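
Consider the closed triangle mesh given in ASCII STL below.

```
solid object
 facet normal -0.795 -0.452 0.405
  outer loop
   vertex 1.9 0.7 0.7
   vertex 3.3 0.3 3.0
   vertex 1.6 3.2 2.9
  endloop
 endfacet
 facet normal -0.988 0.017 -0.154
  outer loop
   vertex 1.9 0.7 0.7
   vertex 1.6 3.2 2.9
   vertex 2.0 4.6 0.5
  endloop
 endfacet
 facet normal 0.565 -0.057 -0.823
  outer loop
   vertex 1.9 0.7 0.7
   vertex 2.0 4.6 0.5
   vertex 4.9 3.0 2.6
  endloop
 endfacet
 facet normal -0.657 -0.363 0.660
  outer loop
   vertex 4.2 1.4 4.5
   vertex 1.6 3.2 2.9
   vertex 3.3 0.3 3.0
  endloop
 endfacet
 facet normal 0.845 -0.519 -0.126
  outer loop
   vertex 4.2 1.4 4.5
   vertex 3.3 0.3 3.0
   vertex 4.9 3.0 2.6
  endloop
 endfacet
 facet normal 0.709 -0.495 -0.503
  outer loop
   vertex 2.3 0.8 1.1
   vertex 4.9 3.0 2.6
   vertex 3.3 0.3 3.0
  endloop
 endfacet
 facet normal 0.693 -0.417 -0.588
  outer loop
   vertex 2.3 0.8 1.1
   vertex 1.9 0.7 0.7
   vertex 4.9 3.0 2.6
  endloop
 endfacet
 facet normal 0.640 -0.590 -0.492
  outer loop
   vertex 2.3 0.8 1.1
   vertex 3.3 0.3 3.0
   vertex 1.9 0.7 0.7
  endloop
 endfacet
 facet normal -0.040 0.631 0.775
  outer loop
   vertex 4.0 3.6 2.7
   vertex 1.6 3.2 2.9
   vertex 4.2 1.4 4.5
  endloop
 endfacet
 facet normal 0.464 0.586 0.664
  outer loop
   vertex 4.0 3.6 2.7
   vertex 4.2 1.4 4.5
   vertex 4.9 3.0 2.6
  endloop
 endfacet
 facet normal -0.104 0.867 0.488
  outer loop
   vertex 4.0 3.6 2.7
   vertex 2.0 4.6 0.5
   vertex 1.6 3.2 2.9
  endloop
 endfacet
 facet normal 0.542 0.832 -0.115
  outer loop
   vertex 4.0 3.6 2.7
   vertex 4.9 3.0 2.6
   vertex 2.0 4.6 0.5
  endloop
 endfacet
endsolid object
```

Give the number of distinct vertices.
8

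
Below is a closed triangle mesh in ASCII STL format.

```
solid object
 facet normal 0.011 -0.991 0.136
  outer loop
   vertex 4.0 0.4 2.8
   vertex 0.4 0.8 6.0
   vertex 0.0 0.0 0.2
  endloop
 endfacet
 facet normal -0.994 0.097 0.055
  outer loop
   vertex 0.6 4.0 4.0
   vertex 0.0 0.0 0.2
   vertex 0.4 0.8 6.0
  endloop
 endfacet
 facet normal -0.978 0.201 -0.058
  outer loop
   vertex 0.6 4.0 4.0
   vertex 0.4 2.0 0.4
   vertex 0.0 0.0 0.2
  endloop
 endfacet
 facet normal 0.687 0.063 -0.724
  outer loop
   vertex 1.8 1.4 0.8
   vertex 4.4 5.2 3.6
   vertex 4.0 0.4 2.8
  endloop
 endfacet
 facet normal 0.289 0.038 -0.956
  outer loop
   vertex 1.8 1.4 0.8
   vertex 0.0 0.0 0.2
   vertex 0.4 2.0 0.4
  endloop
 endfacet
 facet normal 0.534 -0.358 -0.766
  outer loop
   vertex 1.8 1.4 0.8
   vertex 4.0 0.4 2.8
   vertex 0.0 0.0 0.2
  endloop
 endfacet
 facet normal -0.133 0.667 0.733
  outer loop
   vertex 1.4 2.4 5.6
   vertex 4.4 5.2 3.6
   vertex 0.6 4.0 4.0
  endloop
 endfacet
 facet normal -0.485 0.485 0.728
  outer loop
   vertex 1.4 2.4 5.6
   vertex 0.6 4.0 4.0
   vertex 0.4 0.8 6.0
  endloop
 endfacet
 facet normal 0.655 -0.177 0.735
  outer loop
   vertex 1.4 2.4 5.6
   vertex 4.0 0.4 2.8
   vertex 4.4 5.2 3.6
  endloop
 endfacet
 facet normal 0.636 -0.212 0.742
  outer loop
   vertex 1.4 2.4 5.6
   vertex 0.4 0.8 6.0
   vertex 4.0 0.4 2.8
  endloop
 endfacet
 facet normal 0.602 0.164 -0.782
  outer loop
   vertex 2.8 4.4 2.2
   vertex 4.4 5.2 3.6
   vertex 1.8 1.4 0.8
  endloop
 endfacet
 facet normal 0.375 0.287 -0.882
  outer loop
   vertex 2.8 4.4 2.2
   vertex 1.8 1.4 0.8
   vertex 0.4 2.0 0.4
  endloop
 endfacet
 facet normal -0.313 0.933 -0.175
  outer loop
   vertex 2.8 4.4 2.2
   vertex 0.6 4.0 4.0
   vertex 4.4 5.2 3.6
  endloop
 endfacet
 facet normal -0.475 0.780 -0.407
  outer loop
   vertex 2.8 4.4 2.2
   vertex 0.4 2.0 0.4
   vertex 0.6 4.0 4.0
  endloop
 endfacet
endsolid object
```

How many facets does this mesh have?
14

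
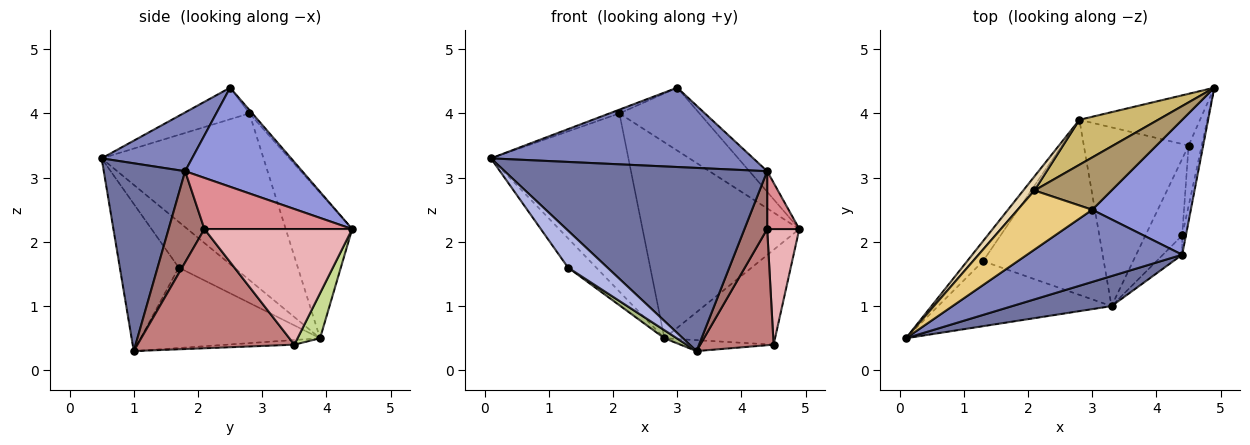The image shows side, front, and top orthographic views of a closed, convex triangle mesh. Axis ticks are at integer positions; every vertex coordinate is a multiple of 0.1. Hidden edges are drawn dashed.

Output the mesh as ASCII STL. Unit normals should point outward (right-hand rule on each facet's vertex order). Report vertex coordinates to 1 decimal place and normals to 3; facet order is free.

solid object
 facet normal 0.292 -0.944 0.155
  outer loop
   vertex 4.4 1.8 3.1
   vertex 0.1 0.5 3.3
   vertex 3.3 1.0 0.3
  endloop
 endfacet
 facet normal 0.247 -0.717 0.652
  outer loop
   vertex 4.4 1.8 3.1
   vertex 3.0 2.5 4.4
   vertex 0.1 0.5 3.3
  endloop
 endfacet
 facet normal 0.705 0.107 0.701
  outer loop
   vertex 4.4 1.8 3.1
   vertex 4.9 4.4 2.2
   vertex 3.0 2.5 4.4
  endloop
 endfacet
 facet normal -0.594 -0.397 -0.700
  outer loop
   vertex 1.3 1.7 1.6
   vertex 3.3 1.0 0.3
   vertex 0.1 0.5 3.3
  endloop
 endfacet
 facet normal -0.852 0.433 -0.296
  outer loop
   vertex 1.3 1.7 1.6
   vertex 0.1 0.5 3.3
   vertex 2.8 3.9 0.5
  endloop
 endfacet
 facet normal -0.554 -0.038 -0.832
  outer loop
   vertex 1.3 1.7 1.6
   vertex 2.8 3.9 0.5
   vertex 3.3 1.0 0.3
  endloop
 endfacet
 facet normal 0.176 0.864 -0.471
  outer loop
   vertex 4.5 3.5 0.4
   vertex 2.8 3.9 0.5
   vertex 4.9 4.4 2.2
  endloop
 endfacet
 facet normal -0.044 0.061 -0.997
  outer loop
   vertex 4.5 3.5 0.4
   vertex 3.3 1.0 0.3
   vertex 2.8 3.9 0.5
  endloop
 endfacet
 facet normal -0.028 0.768 0.639
  outer loop
   vertex 2.1 2.8 4.0
   vertex 3.0 2.5 4.4
   vertex 4.9 4.4 2.2
  endloop
 endfacet
 facet normal -0.382 0.901 0.207
  outer loop
   vertex 2.1 2.8 4.0
   vertex 4.9 4.4 2.2
   vertex 2.8 3.9 0.5
  endloop
 endfacet
 facet normal -0.389 0.059 0.919
  outer loop
   vertex 2.1 2.8 4.0
   vertex 0.1 0.5 3.3
   vertex 3.0 2.5 4.4
  endloop
 endfacet
 facet normal -0.761 0.646 0.051
  outer loop
   vertex 2.1 2.8 4.0
   vertex 2.8 3.9 0.5
   vertex 0.1 0.5 3.3
  endloop
 endfacet
 facet normal 0.831 -0.527 -0.176
  outer loop
   vertex 4.4 2.1 2.2
   vertex 4.4 1.8 3.1
   vertex 3.3 1.0 0.3
  endloop
 endfacet
 facet normal 0.872 -0.408 -0.269
  outer loop
   vertex 4.4 2.1 2.2
   vertex 3.3 1.0 0.3
   vertex 4.5 3.5 0.4
  endloop
 endfacet
 facet normal 0.975 -0.212 -0.071
  outer loop
   vertex 4.4 2.1 2.2
   vertex 4.9 4.4 2.2
   vertex 4.4 1.8 3.1
  endloop
 endfacet
 facet normal 0.971 -0.211 -0.110
  outer loop
   vertex 4.4 2.1 2.2
   vertex 4.5 3.5 0.4
   vertex 4.9 4.4 2.2
  endloop
 endfacet
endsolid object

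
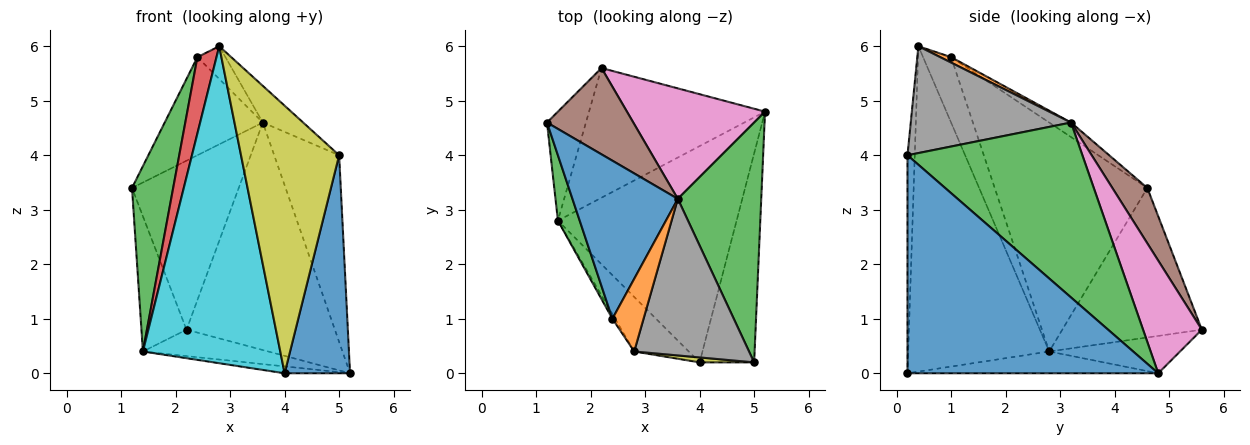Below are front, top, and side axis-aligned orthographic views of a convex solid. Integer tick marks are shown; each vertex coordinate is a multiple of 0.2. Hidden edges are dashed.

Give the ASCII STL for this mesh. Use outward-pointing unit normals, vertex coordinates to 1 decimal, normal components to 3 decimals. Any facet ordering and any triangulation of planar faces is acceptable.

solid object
 facet normal 0.940 -0.245 -0.235
  outer loop
   vertex 4.0 0.2 0.0
   vertex 5.2 4.8 0.0
   vertex 5.0 0.2 4.0
  endloop
 endfacet
 facet normal -0.121 0.032 -0.992
  outer loop
   vertex 1.4 2.8 0.4
   vertex 5.2 4.8 0.0
   vertex 4.0 0.2 0.0
  endloop
 endfacet
 facet normal 0.856 0.318 0.408
  outer loop
   vertex 3.6 3.2 4.6
   vertex 5.0 0.2 4.0
   vertex 5.2 4.8 0.0
  endloop
 endfacet
 facet normal -0.924 0.298 -0.241
  outer loop
   vertex 2.2 5.6 0.8
   vertex 1.4 2.8 0.4
   vertex 1.2 4.6 3.4
  endloop
 endfacet
 facet normal -0.204 0.195 -0.959
  outer loop
   vertex 2.2 5.6 0.8
   vertex 5.2 4.8 0.0
   vertex 1.4 2.8 0.4
  endloop
 endfacet
 facet normal 0.280 0.855 0.437
  outer loop
   vertex 2.2 5.6 0.8
   vertex 1.2 4.6 3.4
   vertex 3.6 3.2 4.6
  endloop
 endfacet
 facet normal 0.336 0.847 0.411
  outer loop
   vertex 2.2 5.6 0.8
   vertex 3.6 3.2 4.6
   vertex 5.2 4.8 0.0
  endloop
 endfacet
 facet normal 0.671 0.169 0.722
  outer loop
   vertex 2.8 0.4 6.0
   vertex 5.0 0.2 4.0
   vertex 3.6 3.2 4.6
  endloop
 endfacet
 facet normal -0.074 -0.997 0.018
  outer loop
   vertex 2.8 0.4 6.0
   vertex 4.0 0.2 0.0
   vertex 5.0 0.2 4.0
  endloop
 endfacet
 facet normal -0.711 -0.693 -0.119
  outer loop
   vertex 2.8 0.4 6.0
   vertex 1.4 2.8 0.4
   vertex 4.0 0.2 0.0
  endloop
 endfacet
 facet normal -0.116 0.524 0.844
  outer loop
   vertex 2.4 1.0 5.8
   vertex 3.6 3.2 4.6
   vertex 1.2 4.6 3.4
  endloop
 endfacet
 facet normal 0.158 0.405 0.901
  outer loop
   vertex 2.4 1.0 5.8
   vertex 2.8 0.4 6.0
   vertex 3.6 3.2 4.6
  endloop
 endfacet
 facet normal -0.961 -0.259 0.092
  outer loop
   vertex 2.4 1.0 5.8
   vertex 1.2 4.6 3.4
   vertex 1.4 2.8 0.4
  endloop
 endfacet
 facet normal -0.826 -0.562 -0.034
  outer loop
   vertex 2.4 1.0 5.8
   vertex 1.4 2.8 0.4
   vertex 2.8 0.4 6.0
  endloop
 endfacet
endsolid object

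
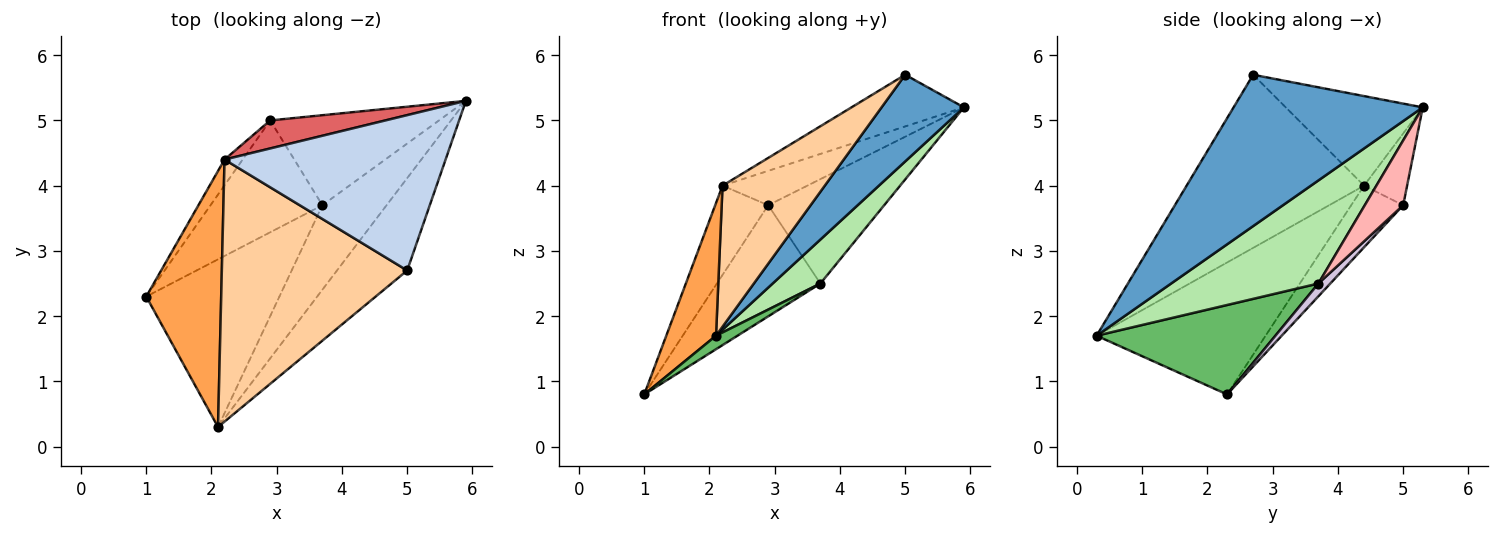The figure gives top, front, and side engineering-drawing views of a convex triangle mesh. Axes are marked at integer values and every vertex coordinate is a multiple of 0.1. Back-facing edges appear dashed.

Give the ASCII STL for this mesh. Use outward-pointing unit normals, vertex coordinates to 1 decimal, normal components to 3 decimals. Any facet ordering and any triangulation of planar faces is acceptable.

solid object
 facet normal 0.844 -0.367 -0.391
  outer loop
   vertex 5.0 2.7 5.7
   vertex 2.1 0.3 1.7
   vertex 5.9 5.3 5.2
  endloop
 endfacet
 facet normal -0.359 0.295 0.886
  outer loop
   vertex 2.2 4.4 4.0
   vertex 5.0 2.7 5.7
   vertex 5.9 5.3 5.2
  endloop
 endfacet
 facet normal -0.842 -0.248 0.479
  outer loop
   vertex 2.2 4.4 4.0
   vertex 1.0 2.3 0.8
   vertex 2.1 0.3 1.7
  endloop
 endfacet
 facet normal -0.635 -0.366 0.680
  outer loop
   vertex 2.2 4.4 4.0
   vertex 2.1 0.3 1.7
   vertex 5.0 2.7 5.7
  endloop
 endfacet
 facet normal 0.556 -0.067 -0.828
  outer loop
   vertex 3.7 3.7 2.5
   vertex 2.1 0.3 1.7
   vertex 1.0 2.3 0.8
  endloop
 endfacet
 facet normal 0.818 -0.265 -0.510
  outer loop
   vertex 3.7 3.7 2.5
   vertex 5.9 5.3 5.2
   vertex 2.1 0.3 1.7
  endloop
 endfacet
 facet normal -0.366 0.721 0.588
  outer loop
   vertex 2.9 5.0 3.7
   vertex 2.2 4.4 4.0
   vertex 5.9 5.3 5.2
  endloop
 endfacet
 facet normal 0.243 0.734 -0.634
  outer loop
   vertex 2.9 5.0 3.7
   vertex 5.9 5.3 5.2
   vertex 3.7 3.7 2.5
  endloop
 endfacet
 facet normal -0.686 0.699 -0.202
  outer loop
   vertex 2.9 5.0 3.7
   vertex 1.0 2.3 0.8
   vertex 2.2 4.4 4.0
  endloop
 endfacet
 facet normal 0.081 0.702 -0.707
  outer loop
   vertex 2.9 5.0 3.7
   vertex 3.7 3.7 2.5
   vertex 1.0 2.3 0.8
  endloop
 endfacet
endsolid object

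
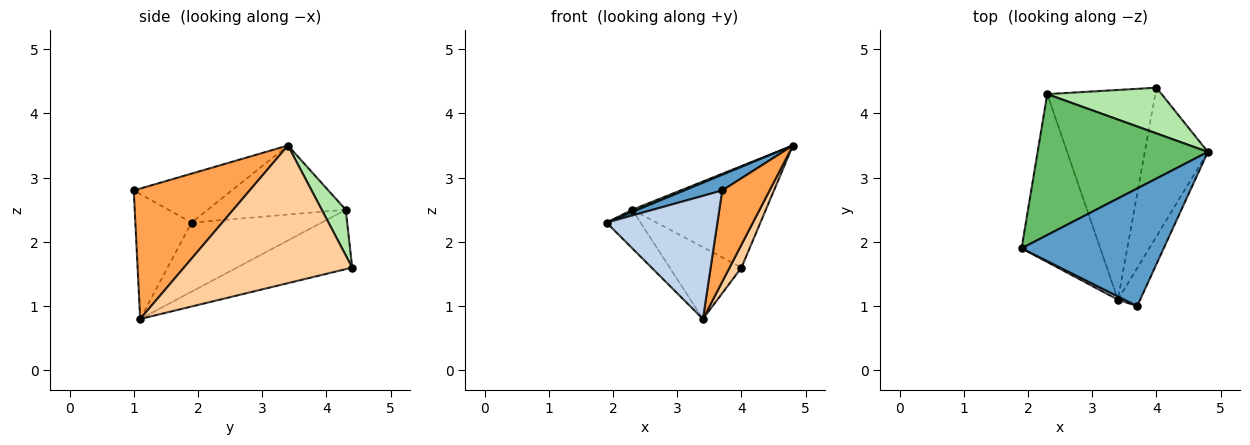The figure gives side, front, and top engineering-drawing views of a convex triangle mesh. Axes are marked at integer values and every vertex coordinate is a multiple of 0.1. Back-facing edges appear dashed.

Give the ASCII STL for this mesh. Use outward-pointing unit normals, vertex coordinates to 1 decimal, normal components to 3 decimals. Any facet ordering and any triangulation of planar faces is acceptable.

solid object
 facet normal -0.323 -0.125 0.938
  outer loop
   vertex 3.7 1.0 2.8
   vertex 4.8 3.4 3.5
   vertex 1.9 1.9 2.3
  endloop
 endfacet
 facet normal -0.452 -0.892 0.023
  outer loop
   vertex 3.4 1.1 0.8
   vertex 3.7 1.0 2.8
   vertex 1.9 1.9 2.3
  endloop
 endfacet
 facet normal 0.914 -0.374 -0.156
  outer loop
   vertex 3.4 1.1 0.8
   vertex 4.8 3.4 3.5
   vertex 3.7 1.0 2.8
  endloop
 endfacet
 facet normal 0.907 -0.064 -0.416
  outer loop
   vertex 4.0 4.4 1.6
   vertex 4.8 3.4 3.5
   vertex 3.4 1.1 0.8
  endloop
 endfacet
 facet normal -0.376 -0.015 0.927
  outer loop
   vertex 2.3 4.3 2.5
   vertex 1.9 1.9 2.3
   vertex 4.8 3.4 3.5
  endloop
 endfacet
 facet normal 0.162 0.900 0.405
  outer loop
   vertex 2.3 4.3 2.5
   vertex 4.8 3.4 3.5
   vertex 4.0 4.4 1.6
  endloop
 endfacet
 facet normal -0.650 0.170 -0.741
  outer loop
   vertex 2.3 4.3 2.5
   vertex 3.4 1.1 0.8
   vertex 1.9 1.9 2.3
  endloop
 endfacet
 facet normal -0.461 0.287 -0.839
  outer loop
   vertex 2.3 4.3 2.5
   vertex 4.0 4.4 1.6
   vertex 3.4 1.1 0.8
  endloop
 endfacet
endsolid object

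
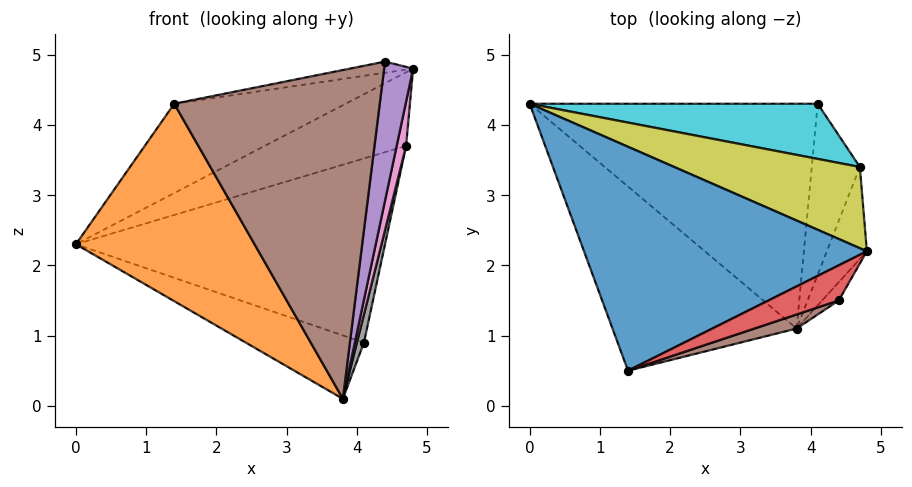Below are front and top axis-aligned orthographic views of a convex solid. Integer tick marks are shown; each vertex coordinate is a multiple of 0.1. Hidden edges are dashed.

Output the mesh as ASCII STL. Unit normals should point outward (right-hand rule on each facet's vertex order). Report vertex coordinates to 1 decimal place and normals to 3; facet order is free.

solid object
 facet normal -0.306 0.353 0.884
  outer loop
   vertex 1.4 0.5 4.3
   vertex 4.8 2.2 4.8
   vertex 0.0 4.3 2.3
  endloop
 endfacet
 facet normal -0.711 -0.514 -0.480
  outer loop
   vertex 3.8 1.1 0.1
   vertex 1.4 0.5 4.3
   vertex 0.0 4.3 2.3
  endloop
 endfacet
 facet normal -0.312 0.258 -0.914
  outer loop
   vertex 4.1 4.3 0.9
   vertex 3.8 1.1 0.1
   vertex 0.0 4.3 2.3
  endloop
 endfacet
 facet normal -0.280 0.291 0.915
  outer loop
   vertex 4.4 1.5 4.9
   vertex 4.8 2.2 4.8
   vertex 1.4 0.5 4.3
  endloop
 endfacet
 facet normal 0.862 -0.502 -0.066
  outer loop
   vertex 4.4 1.5 4.9
   vertex 3.8 1.1 0.1
   vertex 4.8 2.2 4.8
  endloop
 endfacet
 facet normal 0.309 -0.950 0.041
  outer loop
   vertex 4.4 1.5 4.9
   vertex 1.4 0.5 4.3
   vertex 3.8 1.1 0.1
  endloop
 endfacet
 facet normal 0.978 -0.090 -0.187
  outer loop
   vertex 4.7 3.4 3.7
   vertex 4.8 2.2 4.8
   vertex 3.8 1.1 0.1
  endloop
 endfacet
 facet normal 0.975 -0.036 -0.221
  outer loop
   vertex 4.7 3.4 3.7
   vertex 3.8 1.1 0.1
   vertex 4.1 4.3 0.9
  endloop
 endfacet
 facet normal -0.092 0.669 0.738
  outer loop
   vertex 4.7 3.4 3.7
   vertex 0.0 4.3 2.3
   vertex 4.8 2.2 4.8
  endloop
 endfacet
 facet normal 0.098 0.953 0.286
  outer loop
   vertex 4.7 3.4 3.7
   vertex 4.1 4.3 0.9
   vertex 0.0 4.3 2.3
  endloop
 endfacet
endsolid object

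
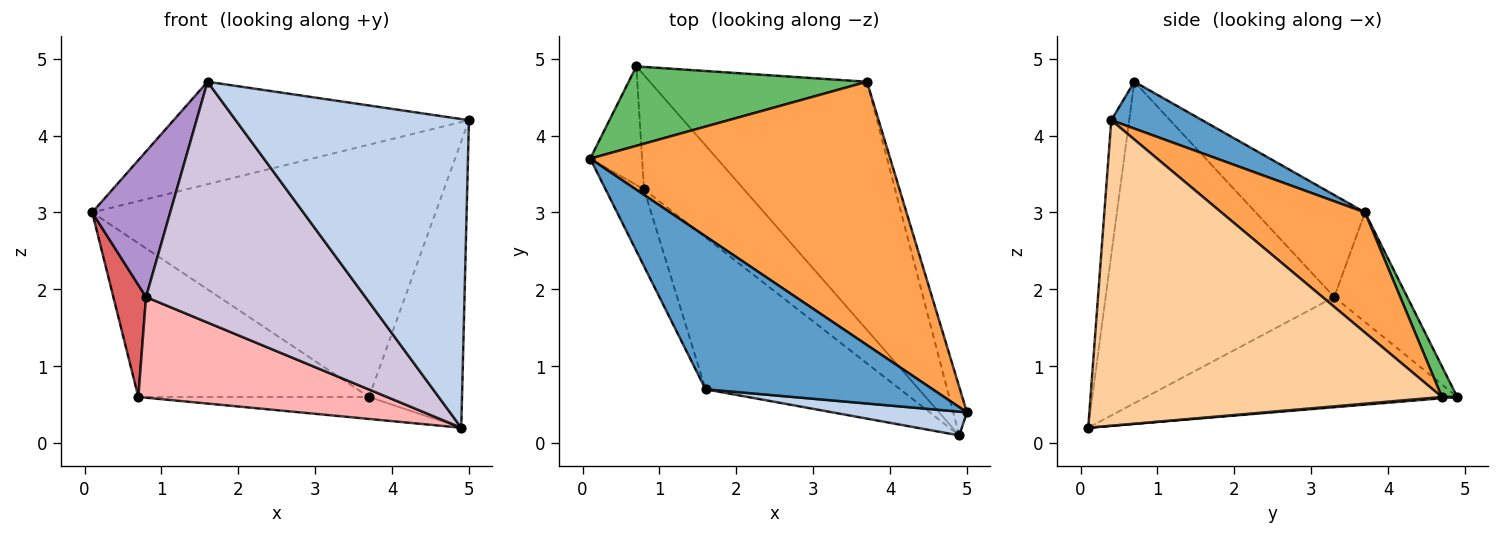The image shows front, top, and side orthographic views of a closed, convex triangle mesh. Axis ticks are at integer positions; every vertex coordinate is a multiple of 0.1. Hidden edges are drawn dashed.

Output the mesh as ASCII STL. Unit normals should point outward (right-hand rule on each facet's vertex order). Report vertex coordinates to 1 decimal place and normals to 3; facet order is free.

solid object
 facet normal 0.169 0.548 0.819
  outer loop
   vertex 1.6 0.7 4.7
   vertex 5.0 0.4 4.2
   vertex 0.1 3.7 3.0
  endloop
 endfacet
 facet normal -0.076 -0.994 0.076
  outer loop
   vertex 4.9 0.1 0.2
   vertex 5.0 0.4 4.2
   vertex 1.6 0.7 4.7
  endloop
 endfacet
 facet normal 0.278 0.665 0.694
  outer loop
   vertex 3.7 4.7 0.6
   vertex 0.1 3.7 3.0
   vertex 5.0 0.4 4.2
  endloop
 endfacet
 facet normal 0.966 0.256 -0.043
  outer loop
   vertex 3.7 4.7 0.6
   vertex 5.0 0.4 4.2
   vertex 4.9 0.1 0.2
  endloop
 endfacet
 facet normal 0.059 0.887 0.458
  outer loop
   vertex 0.7 4.9 0.6
   vertex 0.1 3.7 3.0
   vertex 3.7 4.7 0.6
  endloop
 endfacet
 facet normal 0.006 0.088 -0.996
  outer loop
   vertex 0.7 4.9 0.6
   vertex 3.7 4.7 0.6
   vertex 4.9 0.1 0.2
  endloop
 endfacet
 facet normal -0.838 -0.375 -0.397
  outer loop
   vertex 0.8 3.3 1.9
   vertex 0.1 3.7 3.0
   vertex 0.7 4.9 0.6
  endloop
 endfacet
 facet normal -0.637 -0.510 -0.578
  outer loop
   vertex 0.8 3.3 1.9
   vertex 0.7 4.9 0.6
   vertex 4.9 0.1 0.2
  endloop
 endfacet
 facet normal -0.778 -0.555 -0.293
  outer loop
   vertex 0.8 3.3 1.9
   vertex 1.6 0.7 4.7
   vertex 0.1 3.7 3.0
  endloop
 endfacet
 facet normal -0.661 -0.635 -0.400
  outer loop
   vertex 0.8 3.3 1.9
   vertex 4.9 0.1 0.2
   vertex 1.6 0.7 4.7
  endloop
 endfacet
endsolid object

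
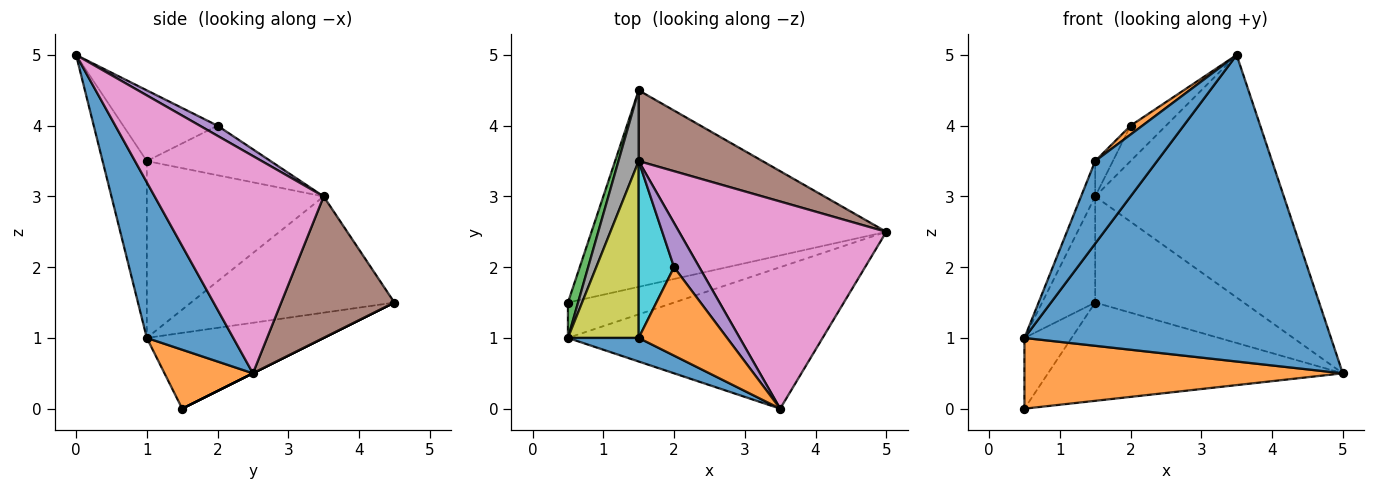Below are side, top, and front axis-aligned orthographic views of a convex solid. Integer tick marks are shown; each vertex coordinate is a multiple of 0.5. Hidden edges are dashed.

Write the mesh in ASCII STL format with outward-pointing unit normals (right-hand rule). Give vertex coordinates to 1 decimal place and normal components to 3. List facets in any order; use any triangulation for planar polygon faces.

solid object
 facet normal 0.248 -0.880 -0.406
  outer loop
   vertex 3.5 0.0 5.0
   vertex 0.5 1.0 1.0
   vertex 5.0 2.5 0.5
  endloop
 endfacet
 facet normal 0.241 -0.868 -0.434
  outer loop
   vertex 0.5 1.5 0.0
   vertex 5.0 2.5 0.5
   vertex 0.5 1.0 1.0
  endloop
 endfacet
 facet normal -0.958 0.256 0.128
  outer loop
   vertex 0.5 1.5 0.0
   vertex 0.5 1.0 1.0
   vertex 1.5 4.5 1.5
  endloop
 endfacet
 facet normal 0.000 0.447 -0.894
  outer loop
   vertex 0.5 1.5 0.0
   vertex 1.5 4.5 1.5
   vertex 5.0 2.5 0.5
  endloop
 endfacet
 facet normal 0.298 0.596 0.745
  outer loop
   vertex 1.5 3.5 3.0
   vertex 2.0 2.0 4.0
   vertex 3.5 0.0 5.0
  endloop
 endfacet
 facet normal 0.535 0.703 0.468
  outer loop
   vertex 1.5 3.5 3.0
   vertex 5.0 2.5 0.5
   vertex 1.5 4.5 1.5
  endloop
 endfacet
 facet normal 0.563 0.628 0.537
  outer loop
   vertex 1.5 3.5 3.0
   vertex 3.5 0.0 5.0
   vertex 5.0 2.5 0.5
  endloop
 endfacet
 facet normal -0.954 0.249 0.166
  outer loop
   vertex 1.5 3.5 3.0
   vertex 1.5 4.5 1.5
   vertex 0.5 1.0 1.0
  endloop
 endfacet
 facet normal -0.926 0.074 0.370
  outer loop
   vertex 1.5 1.0 3.5
   vertex 1.5 3.5 3.0
   vertex 0.5 1.0 1.0
  endloop
 endfacet
 facet normal -0.808 0.115 0.577
  outer loop
   vertex 1.5 1.0 3.5
   vertex 2.0 2.0 4.0
   vertex 1.5 3.5 3.0
  endloop
 endfacet
 facet normal -0.566 -0.793 0.226
  outer loop
   vertex 1.5 1.0 3.5
   vertex 0.5 1.0 1.0
   vertex 3.5 0.0 5.0
  endloop
 endfacet
 facet normal -0.623 -0.078 0.778
  outer loop
   vertex 1.5 1.0 3.5
   vertex 3.5 0.0 5.0
   vertex 2.0 2.0 4.0
  endloop
 endfacet
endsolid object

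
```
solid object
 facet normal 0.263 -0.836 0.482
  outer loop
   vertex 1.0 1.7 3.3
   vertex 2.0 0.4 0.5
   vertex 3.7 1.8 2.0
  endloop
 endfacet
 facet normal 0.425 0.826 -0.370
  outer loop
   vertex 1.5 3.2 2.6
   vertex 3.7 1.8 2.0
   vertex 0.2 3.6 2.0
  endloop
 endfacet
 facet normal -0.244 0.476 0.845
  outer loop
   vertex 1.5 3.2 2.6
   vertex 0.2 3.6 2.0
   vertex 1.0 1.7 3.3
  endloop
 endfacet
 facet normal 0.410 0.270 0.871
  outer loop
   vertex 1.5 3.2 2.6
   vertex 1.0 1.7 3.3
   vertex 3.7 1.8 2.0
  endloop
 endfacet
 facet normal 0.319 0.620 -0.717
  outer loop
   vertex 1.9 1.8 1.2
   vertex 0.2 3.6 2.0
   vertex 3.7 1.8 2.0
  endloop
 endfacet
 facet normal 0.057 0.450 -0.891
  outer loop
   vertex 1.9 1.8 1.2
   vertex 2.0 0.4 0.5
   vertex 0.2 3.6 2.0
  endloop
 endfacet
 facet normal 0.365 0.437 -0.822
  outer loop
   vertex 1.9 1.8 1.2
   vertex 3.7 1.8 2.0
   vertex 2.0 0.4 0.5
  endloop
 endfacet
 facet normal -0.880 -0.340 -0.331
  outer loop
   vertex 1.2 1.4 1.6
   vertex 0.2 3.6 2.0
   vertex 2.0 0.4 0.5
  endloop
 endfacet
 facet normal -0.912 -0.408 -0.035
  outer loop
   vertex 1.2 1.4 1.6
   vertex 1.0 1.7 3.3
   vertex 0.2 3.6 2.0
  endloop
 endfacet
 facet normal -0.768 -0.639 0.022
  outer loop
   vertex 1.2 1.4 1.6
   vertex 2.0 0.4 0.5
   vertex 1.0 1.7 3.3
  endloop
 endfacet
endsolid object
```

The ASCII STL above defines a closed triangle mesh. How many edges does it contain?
15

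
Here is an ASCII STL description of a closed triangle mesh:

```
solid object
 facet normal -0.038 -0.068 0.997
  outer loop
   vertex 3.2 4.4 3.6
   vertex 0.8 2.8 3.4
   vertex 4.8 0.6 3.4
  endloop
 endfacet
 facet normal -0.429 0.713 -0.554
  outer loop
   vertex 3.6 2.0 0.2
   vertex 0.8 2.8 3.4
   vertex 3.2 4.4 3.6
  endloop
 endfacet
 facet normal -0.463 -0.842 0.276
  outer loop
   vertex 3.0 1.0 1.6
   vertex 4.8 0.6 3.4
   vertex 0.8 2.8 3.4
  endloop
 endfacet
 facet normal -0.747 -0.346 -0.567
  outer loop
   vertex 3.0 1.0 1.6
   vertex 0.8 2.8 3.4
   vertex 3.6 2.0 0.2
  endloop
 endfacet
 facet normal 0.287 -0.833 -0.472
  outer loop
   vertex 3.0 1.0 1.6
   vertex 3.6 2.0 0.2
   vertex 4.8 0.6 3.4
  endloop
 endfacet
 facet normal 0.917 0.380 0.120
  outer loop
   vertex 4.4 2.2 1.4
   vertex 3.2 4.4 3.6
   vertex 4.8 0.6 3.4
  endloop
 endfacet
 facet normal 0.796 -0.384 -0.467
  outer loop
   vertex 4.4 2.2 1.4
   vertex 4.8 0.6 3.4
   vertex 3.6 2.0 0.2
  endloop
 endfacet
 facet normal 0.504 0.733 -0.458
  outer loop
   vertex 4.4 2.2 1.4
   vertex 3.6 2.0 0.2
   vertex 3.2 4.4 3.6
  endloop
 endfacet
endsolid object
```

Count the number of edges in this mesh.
12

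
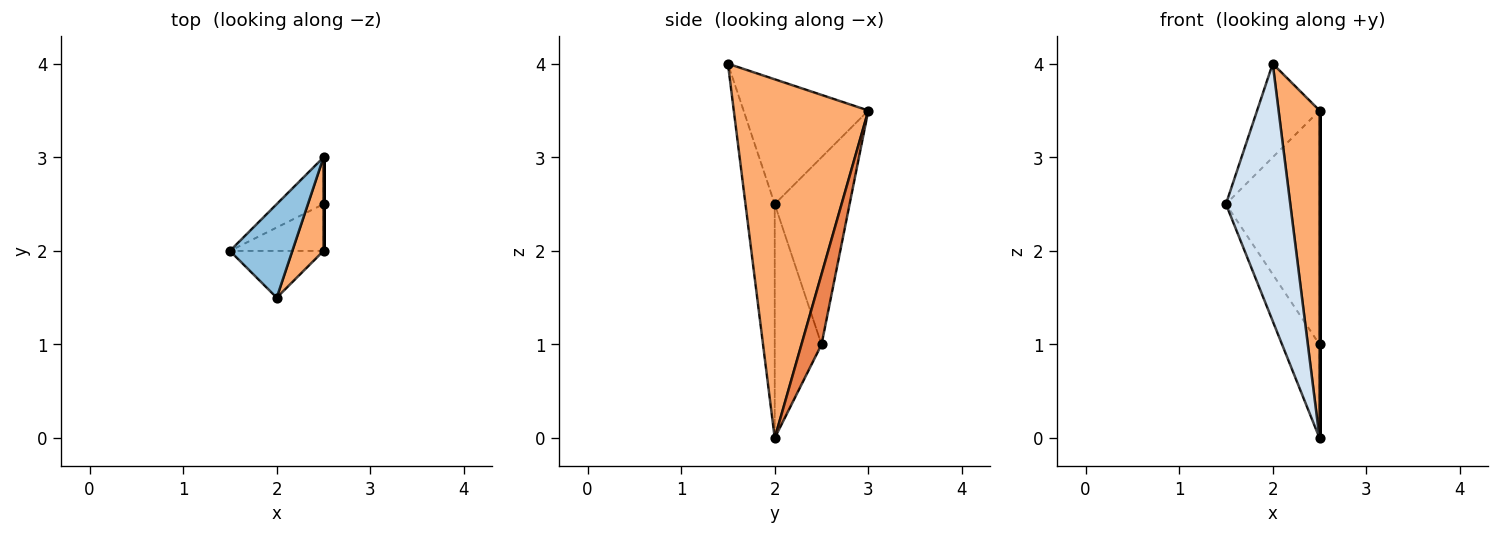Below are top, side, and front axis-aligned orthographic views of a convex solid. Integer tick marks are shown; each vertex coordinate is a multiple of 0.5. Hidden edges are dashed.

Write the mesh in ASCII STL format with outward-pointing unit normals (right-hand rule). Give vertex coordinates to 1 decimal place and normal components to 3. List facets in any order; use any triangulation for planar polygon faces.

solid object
 facet normal -0.617 0.772 -0.154
  outer loop
   vertex 2.5 3.0 3.5
   vertex 2.5 2.5 1.0
   vertex 1.5 2.0 2.5
  endloop
 endfacet
 facet normal -0.816 0.408 0.408
  outer loop
   vertex 2.5 3.0 3.5
   vertex 1.5 2.0 2.5
   vertex 2.0 1.5 4.0
  endloop
 endfacet
 facet normal -0.745 0.596 -0.298
  outer loop
   vertex 2.5 2.0 0.0
   vertex 1.5 2.0 2.5
   vertex 2.5 2.5 1.0
  endloop
 endfacet
 facet normal -0.408 -0.898 -0.163
  outer loop
   vertex 2.5 2.0 0.0
   vertex 2.0 1.5 4.0
   vertex 1.5 2.0 2.5
  endloop
 endfacet
 facet normal 1.000 0.000 0.000
  outer loop
   vertex 2.5 2.0 0.0
   vertex 2.5 2.5 1.0
   vertex 2.5 3.0 3.5
  endloop
 endfacet
 facet normal 0.953 -0.290 0.083
  outer loop
   vertex 2.5 2.0 0.0
   vertex 2.5 3.0 3.5
   vertex 2.0 1.5 4.0
  endloop
 endfacet
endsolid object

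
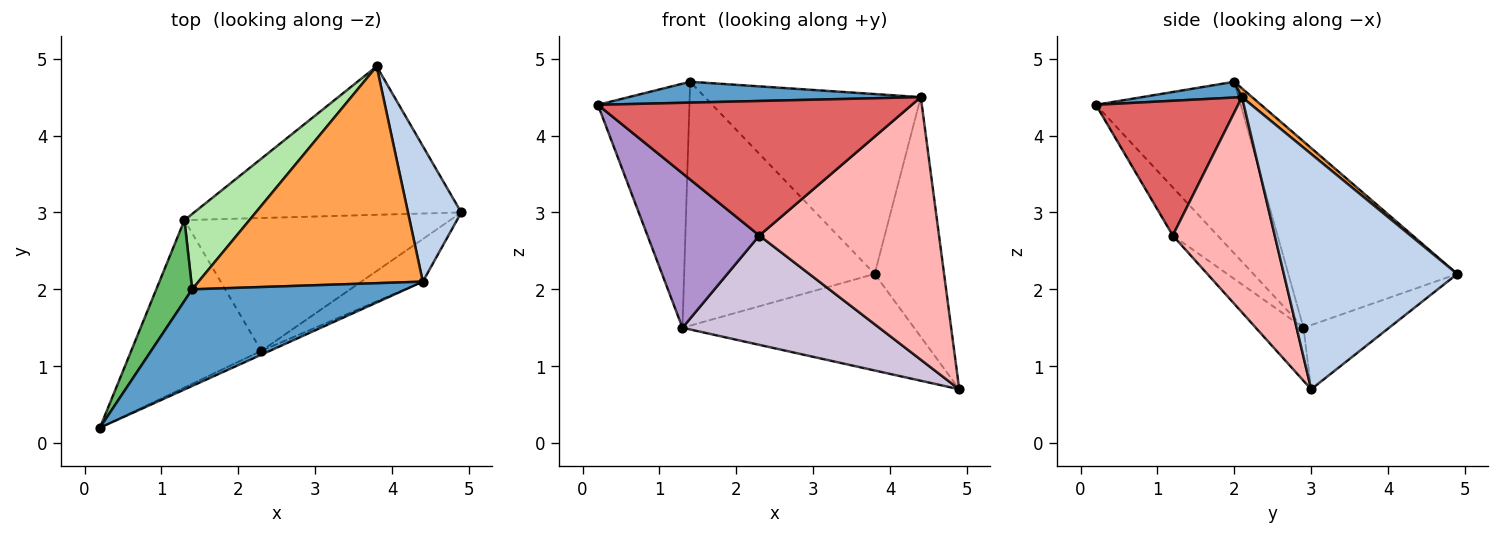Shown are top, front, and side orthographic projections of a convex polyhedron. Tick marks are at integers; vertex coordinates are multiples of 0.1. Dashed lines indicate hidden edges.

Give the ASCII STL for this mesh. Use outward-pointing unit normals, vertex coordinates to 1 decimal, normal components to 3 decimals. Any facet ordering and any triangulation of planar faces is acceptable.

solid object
 facet normal 0.072 -0.210 0.975
  outer loop
   vertex 4.4 2.1 4.5
   vertex 1.4 2.0 4.7
   vertex 0.2 0.2 4.4
  endloop
 endfacet
 facet normal 0.909 0.364 0.206
  outer loop
   vertex 4.4 2.1 4.5
   vertex 4.9 3.0 0.7
   vertex 3.8 4.9 2.2
  endloop
 endfacet
 facet normal 0.030 0.638 0.769
  outer loop
   vertex 4.4 2.1 4.5
   vertex 3.8 4.9 2.2
   vertex 1.4 2.0 4.7
  endloop
 endfacet
 facet normal -0.197 0.534 -0.822
  outer loop
   vertex 1.3 2.9 1.5
   vertex 3.8 4.9 2.2
   vertex 4.9 3.0 0.7
  endloop
 endfacet
 facet normal -0.832 0.526 0.174
  outer loop
   vertex 1.3 2.9 1.5
   vertex 0.2 0.2 4.4
   vertex 1.4 2.0 4.7
  endloop
 endfacet
 facet normal -0.646 0.729 0.225
  outer loop
   vertex 1.3 2.9 1.5
   vertex 1.4 2.0 4.7
   vertex 3.8 4.9 2.2
  endloop
 endfacet
 facet normal 0.413 -0.911 -0.026
  outer loop
   vertex 2.3 1.2 2.7
   vertex 4.4 2.1 4.5
   vertex 0.2 0.2 4.4
  endloop
 endfacet
 facet normal 0.489 -0.861 -0.140
  outer loop
   vertex 2.3 1.2 2.7
   vertex 4.9 3.0 0.7
   vertex 4.4 2.1 4.5
  endloop
 endfacet
 facet normal -0.262 -0.655 -0.709
  outer loop
   vertex 2.3 1.2 2.7
   vertex 0.2 0.2 4.4
   vertex 1.3 2.9 1.5
  endloop
 endfacet
 facet normal -0.152 -0.628 -0.763
  outer loop
   vertex 2.3 1.2 2.7
   vertex 1.3 2.9 1.5
   vertex 4.9 3.0 0.7
  endloop
 endfacet
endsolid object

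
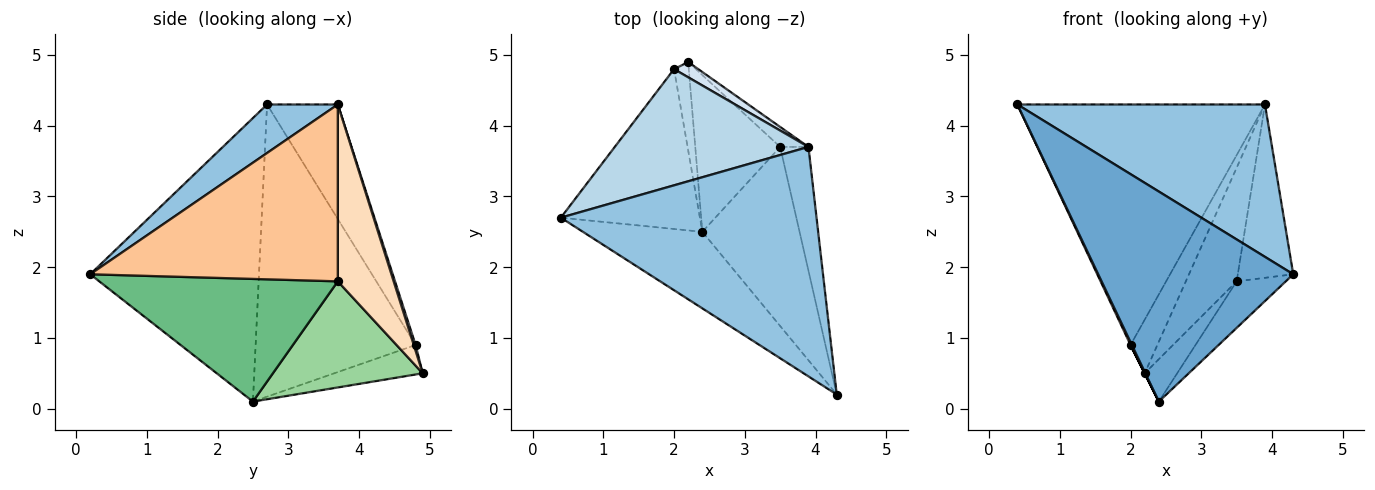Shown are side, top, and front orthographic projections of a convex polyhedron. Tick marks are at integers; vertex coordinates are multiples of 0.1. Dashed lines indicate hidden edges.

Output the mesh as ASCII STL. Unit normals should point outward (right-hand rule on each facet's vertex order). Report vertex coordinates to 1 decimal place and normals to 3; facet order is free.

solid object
 facet normal -0.631 -0.729 -0.266
  outer loop
   vertex 2.4 2.5 0.1
   vertex 4.3 0.2 1.9
   vertex 0.4 2.7 4.3
  endloop
 endfacet
 facet normal 0.156 -0.546 0.823
  outer loop
   vertex 3.9 3.7 4.3
   vertex 0.4 2.7 4.3
   vertex 4.3 0.2 1.9
  endloop
 endfacet
 facet normal -0.249 0.872 0.421
  outer loop
   vertex 2.0 4.8 0.9
   vertex 0.4 2.7 4.3
   vertex 3.9 3.7 4.3
  endloop
 endfacet
 facet normal 0.067 0.960 0.273
  outer loop
   vertex 2.0 4.8 0.9
   vertex 3.9 3.7 4.3
   vertex 2.2 4.9 0.5
  endloop
 endfacet
 facet normal -0.903 -0.008 -0.430
  outer loop
   vertex 2.0 4.8 0.9
   vertex 2.4 2.5 0.1
   vertex 0.4 2.7 4.3
  endloop
 endfacet
 facet normal -0.894 0.000 -0.447
  outer loop
   vertex 2.0 4.8 0.9
   vertex 2.2 4.9 0.5
   vertex 2.4 2.5 0.1
  endloop
 endfacet
 facet normal 0.964 0.216 -0.154
  outer loop
   vertex 3.5 3.7 1.8
   vertex 3.9 3.7 4.3
   vertex 4.3 0.2 1.9
  endloop
 endfacet
 facet normal 0.734 0.668 -0.118
  outer loop
   vertex 3.5 3.7 1.8
   vertex 2.2 4.9 0.5
   vertex 3.9 3.7 4.3
  endloop
 endfacet
 facet normal 0.774 0.159 -0.613
  outer loop
   vertex 3.5 3.7 1.8
   vertex 4.3 0.2 1.9
   vertex 2.4 2.5 0.1
  endloop
 endfacet
 facet normal 0.770 0.167 -0.616
  outer loop
   vertex 3.5 3.7 1.8
   vertex 2.4 2.5 0.1
   vertex 2.2 4.9 0.5
  endloop
 endfacet
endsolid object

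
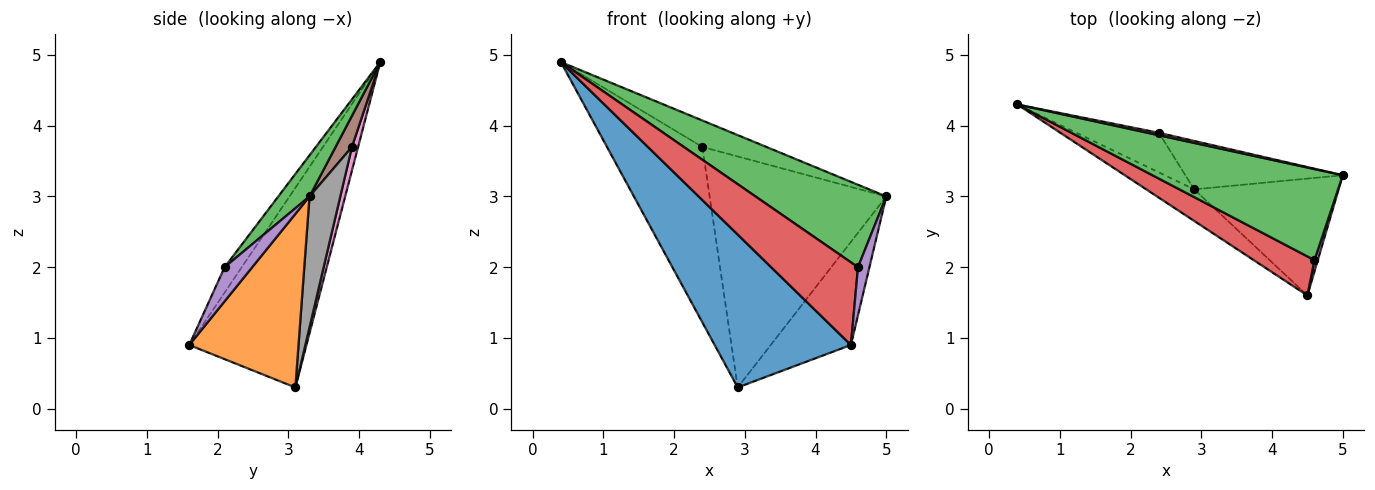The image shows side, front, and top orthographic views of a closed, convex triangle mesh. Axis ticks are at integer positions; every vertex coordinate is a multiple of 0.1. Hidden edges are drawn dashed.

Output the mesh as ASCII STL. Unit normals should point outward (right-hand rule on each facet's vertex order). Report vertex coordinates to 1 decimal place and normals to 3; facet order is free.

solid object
 facet normal -0.644 -0.749 -0.155
  outer loop
   vertex 2.9 3.1 0.3
   vertex 4.5 1.6 0.9
   vertex 0.4 4.3 4.9
  endloop
 endfacet
 facet normal 0.670 0.491 -0.557
  outer loop
   vertex 2.9 3.1 0.3
   vertex 5.0 3.3 3.0
   vertex 4.5 1.6 0.9
  endloop
 endfacet
 facet normal 0.158 -0.663 0.732
  outer loop
   vertex 4.6 2.1 2.0
   vertex 5.0 3.3 3.0
   vertex 0.4 4.3 4.9
  endloop
 endfacet
 facet normal -0.176 -0.890 0.421
  outer loop
   vertex 4.6 2.1 2.0
   vertex 0.4 4.3 4.9
   vertex 4.5 1.6 0.9
  endloop
 endfacet
 facet normal 0.920 -0.381 0.090
  outer loop
   vertex 4.6 2.1 2.0
   vertex 4.5 1.6 0.9
   vertex 5.0 3.3 3.0
  endloop
 endfacet
 facet normal 0.247 0.965 0.090
  outer loop
   vertex 2.4 3.9 3.7
   vertex 0.4 4.3 4.9
   vertex 5.0 3.3 3.0
  endloop
 endfacet
 facet normal 0.063 0.974 -0.220
  outer loop
   vertex 2.4 3.9 3.7
   vertex 2.9 3.1 0.3
   vertex 0.4 4.3 4.9
  endloop
 endfacet
 facet normal 0.168 0.965 -0.202
  outer loop
   vertex 2.4 3.9 3.7
   vertex 5.0 3.3 3.0
   vertex 2.9 3.1 0.3
  endloop
 endfacet
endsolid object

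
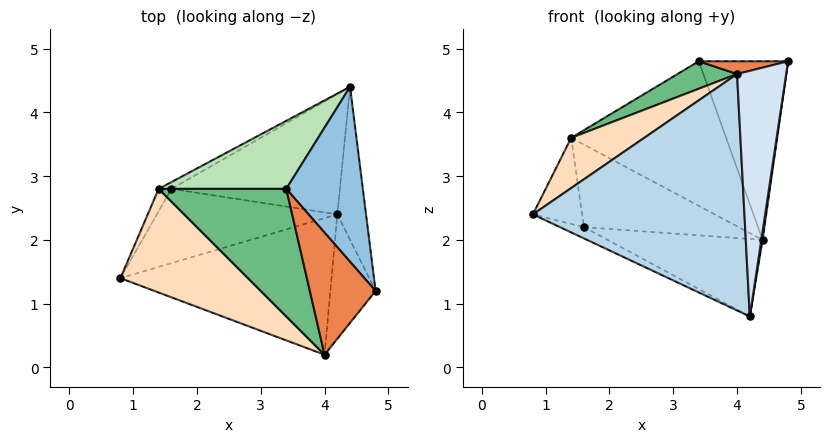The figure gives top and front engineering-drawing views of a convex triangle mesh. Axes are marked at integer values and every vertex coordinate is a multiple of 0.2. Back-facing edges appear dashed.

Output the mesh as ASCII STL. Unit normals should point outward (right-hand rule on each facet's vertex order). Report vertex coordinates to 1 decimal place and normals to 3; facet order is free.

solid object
 facet normal 0.989 -0.008 -0.151
  outer loop
   vertex 4.2 2.4 0.8
   vertex 4.4 4.4 2.0
   vertex 4.8 1.2 4.8
  endloop
 endfacet
 facet normal 0.632 0.553 0.542
  outer loop
   vertex 3.4 2.8 4.8
   vertex 4.8 1.2 4.8
   vertex 4.4 4.4 2.0
  endloop
 endfacet
 facet normal 0.019 -0.866 -0.500
  outer loop
   vertex 4.0 0.2 4.6
   vertex 0.8 1.4 2.4
   vertex 4.2 2.4 0.8
  endloop
 endfacet
 facet normal 0.775 -0.563 -0.285
  outer loop
   vertex 4.0 0.2 4.6
   vertex 4.2 2.4 0.8
   vertex 4.8 1.2 4.8
  endloop
 endfacet
 facet normal -0.118 -0.103 0.988
  outer loop
   vertex 4.0 0.2 4.6
   vertex 4.8 1.2 4.8
   vertex 3.4 2.8 4.8
  endloop
 endfacet
 facet normal -0.454 0.133 -0.881
  outer loop
   vertex 1.6 2.8 2.2
   vertex 4.2 2.4 0.8
   vertex 0.8 1.4 2.4
  endloop
 endfacet
 facet normal -0.347 0.508 -0.789
  outer loop
   vertex 1.6 2.8 2.2
   vertex 4.4 4.4 2.0
   vertex 4.2 2.4 0.8
  endloop
 endfacet
 facet normal -0.616 -0.343 0.709
  outer loop
   vertex 1.4 2.8 3.6
   vertex 0.8 1.4 2.4
   vertex 4.0 0.2 4.6
  endloop
 endfacet
 facet normal -0.506 -0.182 0.843
  outer loop
   vertex 1.4 2.8 3.6
   vertex 4.0 0.2 4.6
   vertex 3.4 2.8 4.8
  endloop
 endfacet
 facet normal -0.869 0.479 -0.124
  outer loop
   vertex 1.4 2.8 3.6
   vertex 1.6 2.8 2.2
   vertex 0.8 1.4 2.4
  endloop
 endfacet
 facet normal -0.248 0.877 0.413
  outer loop
   vertex 1.4 2.8 3.6
   vertex 3.4 2.8 4.8
   vertex 4.4 4.4 2.0
  endloop
 endfacet
 facet normal -0.499 0.864 -0.071
  outer loop
   vertex 1.4 2.8 3.6
   vertex 4.4 4.4 2.0
   vertex 1.6 2.8 2.2
  endloop
 endfacet
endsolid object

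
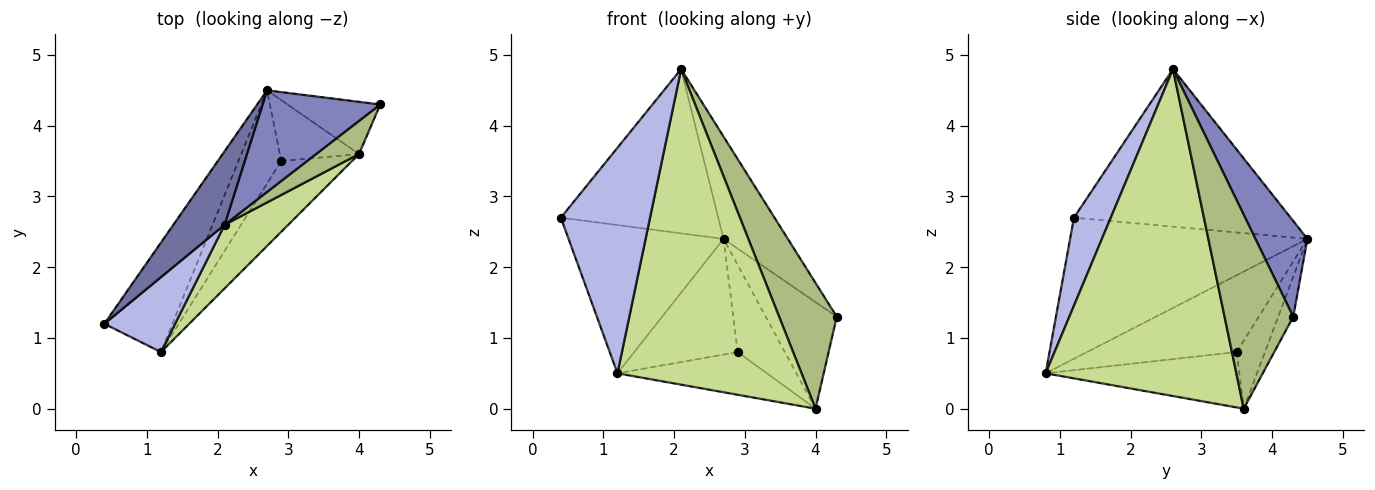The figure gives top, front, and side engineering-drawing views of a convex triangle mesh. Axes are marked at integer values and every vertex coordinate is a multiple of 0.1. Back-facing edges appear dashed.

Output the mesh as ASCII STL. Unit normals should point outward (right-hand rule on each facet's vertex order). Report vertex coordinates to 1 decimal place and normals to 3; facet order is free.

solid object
 facet normal -0.782 0.568 0.254
  outer loop
   vertex 2.1 2.6 4.8
   vertex 2.7 4.5 2.4
   vertex 0.4 1.2 2.7
  endloop
 endfacet
 facet normal 0.497 0.615 0.612
  outer loop
   vertex 2.1 2.6 4.8
   vertex 4.3 4.3 1.3
   vertex 2.7 4.5 2.4
  endloop
 endfacet
 facet normal -0.776 0.507 -0.374
  outer loop
   vertex 1.2 0.8 0.5
   vertex 0.4 1.2 2.7
   vertex 2.7 4.5 2.4
  endloop
 endfacet
 facet normal 0.365 -0.884 0.293
  outer loop
   vertex 1.2 0.8 0.5
   vertex 2.1 2.6 4.8
   vertex 0.4 1.2 2.7
  endloop
 endfacet
 facet normal -0.187 0.882 -0.432
  outer loop
   vertex 4.0 3.6 0.0
   vertex 2.7 4.5 2.4
   vertex 4.3 4.3 1.3
  endloop
 endfacet
 facet normal 0.755 -0.634 0.167
  outer loop
   vertex 4.0 3.6 0.0
   vertex 4.3 4.3 1.3
   vertex 2.1 2.6 4.8
  endloop
 endfacet
 facet normal 0.713 -0.688 0.139
  outer loop
   vertex 4.0 3.6 0.0
   vertex 2.1 2.6 4.8
   vertex 1.2 0.8 0.5
  endloop
 endfacet
 facet normal -0.748 0.517 -0.417
  outer loop
   vertex 2.9 3.5 0.8
   vertex 1.2 0.8 0.5
   vertex 2.7 4.5 2.4
  endloop
 endfacet
 facet normal -0.441 0.735 -0.515
  outer loop
   vertex 2.9 3.5 0.8
   vertex 2.7 4.5 2.4
   vertex 4.0 3.6 0.0
  endloop
 endfacet
 facet normal -0.556 0.429 -0.711
  outer loop
   vertex 2.9 3.5 0.8
   vertex 4.0 3.6 0.0
   vertex 1.2 0.8 0.5
  endloop
 endfacet
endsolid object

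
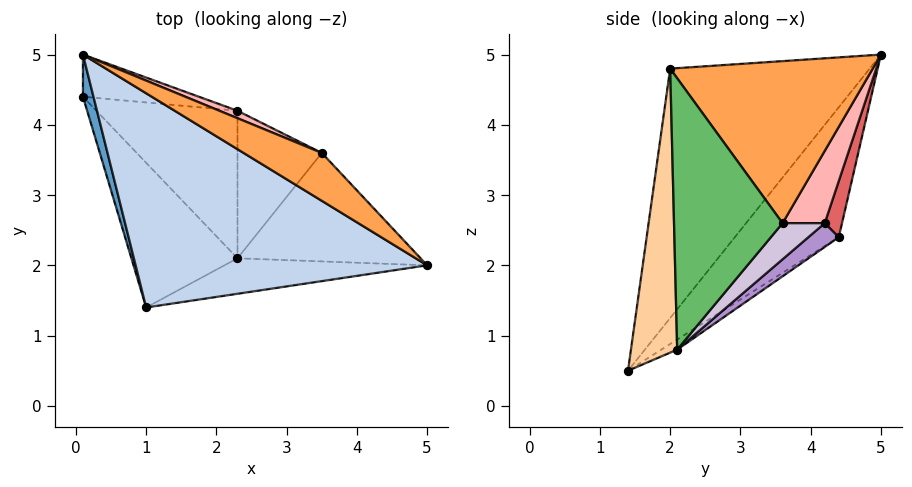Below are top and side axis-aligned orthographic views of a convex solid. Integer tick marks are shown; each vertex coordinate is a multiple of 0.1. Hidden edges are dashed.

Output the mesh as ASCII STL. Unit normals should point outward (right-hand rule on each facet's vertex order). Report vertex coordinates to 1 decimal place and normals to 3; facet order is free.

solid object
 facet normal -0.941 -0.331 0.076
  outer loop
   vertex 0.1 5.0 5.0
   vertex 0.1 4.4 2.4
   vertex 1.0 1.4 0.5
  endloop
 endfacet
 facet normal -0.435 -0.744 0.508
  outer loop
   vertex 0.1 5.0 5.0
   vertex 1.0 1.4 0.5
   vertex 5.0 2.0 4.8
  endloop
 endfacet
 facet normal 0.513 0.822 0.248
  outer loop
   vertex 3.5 3.6 2.6
   vertex 0.1 5.0 5.0
   vertex 5.0 2.0 4.8
  endloop
 endfacet
 facet normal 0.505 -0.784 -0.361
  outer loop
   vertex 2.3 2.1 0.8
   vertex 5.0 2.0 4.8
   vertex 1.0 1.4 0.5
  endloop
 endfacet
 facet normal 0.829 0.008 -0.559
  outer loop
   vertex 2.3 2.1 0.8
   vertex 3.5 3.6 2.6
   vertex 5.0 2.0 4.8
  endloop
 endfacet
 facet normal -0.081 0.516 -0.853
  outer loop
   vertex 2.3 2.1 0.8
   vertex 1.0 1.4 0.5
   vertex 0.1 4.4 2.4
  endloop
 endfacet
 facet normal 0.108 0.969 -0.224
  outer loop
   vertex 2.3 4.2 2.6
   vertex 0.1 4.4 2.4
   vertex 0.1 5.0 5.0
  endloop
 endfacet
 facet normal 0.444 0.889 0.111
  outer loop
   vertex 2.3 4.2 2.6
   vertex 0.1 5.0 5.0
   vertex 3.5 3.6 2.6
  endloop
 endfacet
 facet normal 0.127 0.646 -0.753
  outer loop
   vertex 2.3 4.2 2.6
   vertex 2.3 2.1 0.8
   vertex 0.1 4.4 2.4
  endloop
 endfacet
 facet normal 0.309 0.619 -0.722
  outer loop
   vertex 2.3 4.2 2.6
   vertex 3.5 3.6 2.6
   vertex 2.3 2.1 0.8
  endloop
 endfacet
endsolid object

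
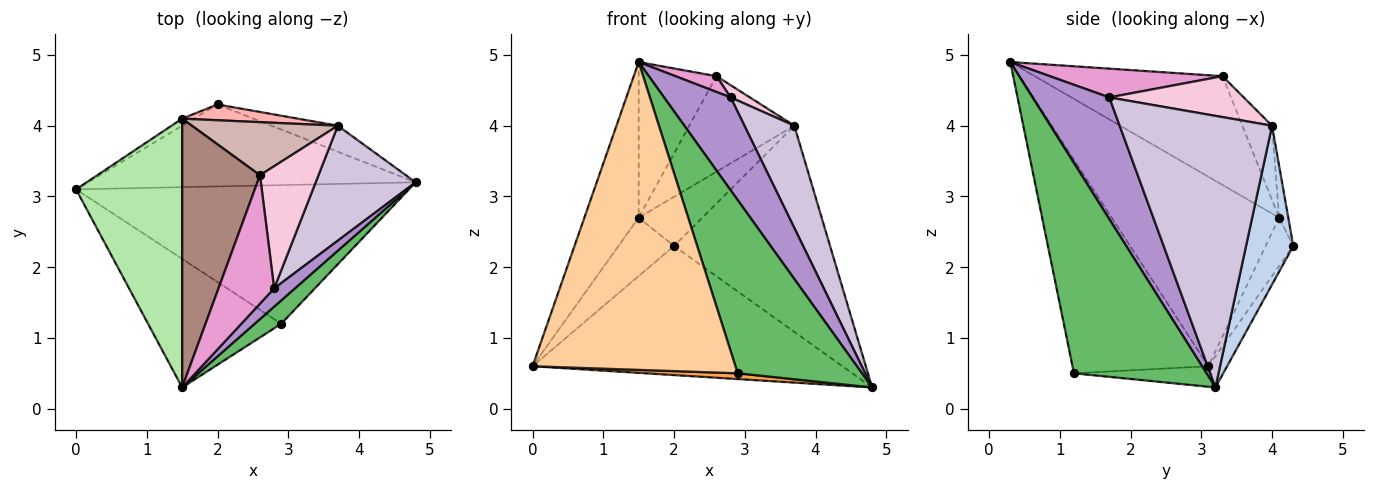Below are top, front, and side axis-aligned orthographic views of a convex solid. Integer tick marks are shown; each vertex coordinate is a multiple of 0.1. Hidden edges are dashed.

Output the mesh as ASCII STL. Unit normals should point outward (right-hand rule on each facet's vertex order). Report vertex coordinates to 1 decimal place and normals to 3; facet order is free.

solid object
 facet normal -0.051 0.843 -0.535
  outer loop
   vertex 2.0 4.3 2.3
   vertex 4.8 3.2 0.3
   vertex 0.0 3.1 0.6
  endloop
 endfacet
 facet normal 0.288 0.950 -0.120
  outer loop
   vertex 3.7 4.0 4.0
   vertex 4.8 3.2 0.3
   vertex 2.0 4.3 2.3
  endloop
 endfacet
 facet normal -0.061 -0.041 -0.997
  outer loop
   vertex 2.9 1.2 0.5
   vertex 0.0 3.1 0.6
   vertex 4.8 3.2 0.3
  endloop
 endfacet
 facet normal -0.526 -0.785 -0.328
  outer loop
   vertex 2.9 1.2 0.5
   vertex 1.5 0.3 4.9
   vertex 0.0 3.1 0.6
  endloop
 endfacet
 facet normal 0.727 -0.681 0.092
  outer loop
   vertex 2.9 1.2 0.5
   vertex 4.8 3.2 0.3
   vertex 1.5 0.3 4.9
  endloop
 endfacet
 facet normal -0.840 0.272 0.470
  outer loop
   vertex 1.5 4.1 2.7
   vertex 0.0 3.1 0.6
   vertex 1.5 0.3 4.9
  endloop
 endfacet
 facet normal -0.442 0.890 -0.108
  outer loop
   vertex 1.5 4.1 2.7
   vertex 2.0 4.3 2.3
   vertex 0.0 3.1 0.6
  endloop
 endfacet
 facet normal -0.136 0.944 0.302
  outer loop
   vertex 1.5 4.1 2.7
   vertex 3.7 4.0 4.0
   vertex 2.0 4.3 2.3
  endloop
 endfacet
 facet normal 0.749 -0.650 0.128
  outer loop
   vertex 2.8 1.7 4.4
   vertex 1.5 0.3 4.9
   vertex 4.8 3.2 0.3
  endloop
 endfacet
 facet normal 0.897 -0.294 0.330
  outer loop
   vertex 2.8 1.7 4.4
   vertex 4.8 3.2 0.3
   vertex 3.7 4.0 4.0
  endloop
 endfacet
 facet normal -0.771 0.319 0.552
  outer loop
   vertex 2.6 3.3 4.7
   vertex 1.5 4.1 2.7
   vertex 1.5 0.3 4.9
  endloop
 endfacet
 facet normal -0.240 0.849 0.471
  outer loop
   vertex 2.6 3.3 4.7
   vertex 3.7 4.0 4.0
   vertex 1.5 4.1 2.7
  endloop
 endfacet
 facet normal 0.457 -0.109 0.883
  outer loop
   vertex 2.6 3.3 4.7
   vertex 1.5 0.3 4.9
   vertex 2.8 1.7 4.4
  endloop
 endfacet
 facet normal 0.572 -0.082 0.816
  outer loop
   vertex 2.6 3.3 4.7
   vertex 2.8 1.7 4.4
   vertex 3.7 4.0 4.0
  endloop
 endfacet
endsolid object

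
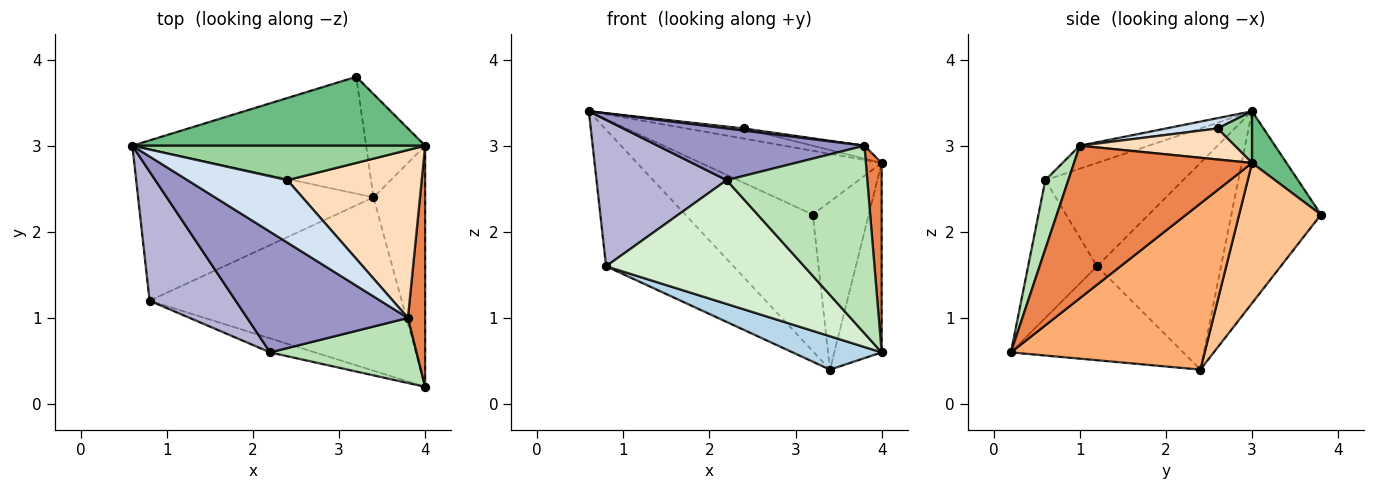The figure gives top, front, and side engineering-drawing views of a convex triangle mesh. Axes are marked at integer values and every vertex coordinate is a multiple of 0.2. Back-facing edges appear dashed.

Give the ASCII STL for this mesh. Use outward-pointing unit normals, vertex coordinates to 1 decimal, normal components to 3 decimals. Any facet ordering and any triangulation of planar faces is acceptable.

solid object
 facet normal -0.471 0.670 -0.574
  outer loop
   vertex 3.4 2.4 0.4
   vertex 0.6 3.0 3.4
   vertex 3.2 3.8 2.2
  endloop
 endfacet
 facet normal -0.546 0.561 -0.622
  outer loop
   vertex 0.8 1.2 1.6
   vertex 0.6 3.0 3.4
   vertex 3.4 2.4 0.4
  endloop
 endfacet
 facet normal -0.344 -0.178 -0.922
  outer loop
   vertex 0.8 1.2 1.6
   vertex 3.4 2.4 0.4
   vertex 4.0 0.2 0.6
  endloop
 endfacet
 facet normal 0.103 -0.034 0.994
  outer loop
   vertex 2.4 2.6 3.2
   vertex 0.6 3.0 3.4
   vertex 3.8 1.0 3.0
  endloop
 endfacet
 facet normal 0.990 -0.088 0.112
  outer loop
   vertex 4.0 3.0 2.8
   vertex 3.8 1.0 3.0
   vertex 4.0 0.2 0.6
  endloop
 endfacet
 facet normal 0.930 0.227 -0.289
  outer loop
   vertex 4.0 3.0 2.8
   vertex 4.0 0.2 0.6
   vertex 3.4 2.4 0.4
  endloop
 endfacet
 facet normal 0.780 0.533 -0.328
  outer loop
   vertex 4.0 3.0 2.8
   vertex 3.4 2.4 0.4
   vertex 3.2 3.8 2.2
  endloop
 endfacet
 facet normal 0.224 0.075 0.972
  outer loop
   vertex 4.0 3.0 2.8
   vertex 2.4 2.6 3.2
   vertex 3.8 1.0 3.0
  endloop
 endfacet
 facet normal 0.128 0.674 0.727
  outer loop
   vertex 4.0 3.0 2.8
   vertex 3.2 3.8 2.2
   vertex 0.6 3.0 3.4
  endloop
 endfacet
 facet normal 0.167 0.278 0.946
  outer loop
   vertex 4.0 3.0 2.8
   vertex 0.6 3.0 3.4
   vertex 2.4 2.6 3.2
  endloop
 endfacet
 facet normal 0.152 -0.934 0.324
  outer loop
   vertex 2.2 0.6 2.6
   vertex 4.0 0.2 0.6
   vertex 3.8 1.0 3.0
  endloop
 endfacet
 facet normal -0.327 -0.939 -0.106
  outer loop
   vertex 2.2 0.6 2.6
   vertex 0.8 1.2 1.6
   vertex 4.0 0.2 0.6
  endloop
 endfacet
 facet normal -0.130 -0.391 0.911
  outer loop
   vertex 2.2 0.6 2.6
   vertex 3.8 1.0 3.0
   vertex 0.6 3.0 3.4
  endloop
 endfacet
 facet normal -0.622 -0.587 0.518
  outer loop
   vertex 2.2 0.6 2.6
   vertex 0.6 3.0 3.4
   vertex 0.8 1.2 1.6
  endloop
 endfacet
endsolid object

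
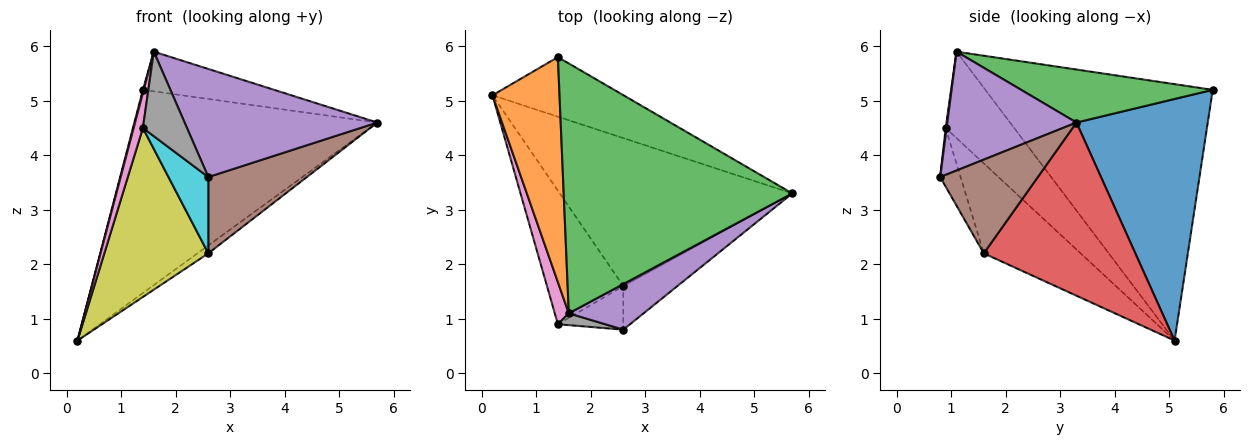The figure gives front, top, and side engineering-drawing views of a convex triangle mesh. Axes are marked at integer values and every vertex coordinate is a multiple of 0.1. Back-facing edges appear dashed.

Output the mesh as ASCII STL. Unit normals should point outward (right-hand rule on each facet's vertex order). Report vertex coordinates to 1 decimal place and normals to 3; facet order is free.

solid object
 facet normal 0.460 0.852 -0.250
  outer loop
   vertex 1.4 5.8 5.2
   vertex 5.7 3.3 4.6
   vertex 0.2 5.1 0.6
  endloop
 endfacet
 facet normal -0.967 -0.004 0.253
  outer loop
   vertex 1.4 5.8 5.2
   vertex 0.2 5.1 0.6
   vertex 1.6 1.1 5.9
  endloop
 endfacet
 facet normal 0.223 0.153 0.963
  outer loop
   vertex 1.4 5.8 5.2
   vertex 1.6 1.1 5.9
   vertex 5.7 3.3 4.6
  endloop
 endfacet
 facet normal 0.597 0.043 -0.801
  outer loop
   vertex 2.6 1.6 2.2
   vertex 0.2 5.1 0.6
   vertex 5.7 3.3 4.6
  endloop
 endfacet
 facet normal 0.525 -0.784 0.331
  outer loop
   vertex 2.6 0.8 3.6
   vertex 5.7 3.3 4.6
   vertex 1.6 1.1 5.9
  endloop
 endfacet
 facet normal 0.652 -0.658 -0.376
  outer loop
   vertex 2.6 0.8 3.6
   vertex 2.6 1.6 2.2
   vertex 5.7 3.3 4.6
  endloop
 endfacet
 facet normal -0.978 -0.132 0.159
  outer loop
   vertex 1.4 0.9 4.5
   vertex 1.6 1.1 5.9
   vertex 0.2 5.1 0.6
  endloop
 endfacet
 facet normal 0.021 -0.990 0.138
  outer loop
   vertex 1.4 0.9 4.5
   vertex 2.6 0.8 3.6
   vertex 1.6 1.1 5.9
  endloop
 endfacet
 facet normal -0.590 -0.633 -0.501
  outer loop
   vertex 1.4 0.9 4.5
   vertex 0.2 5.1 0.6
   vertex 2.6 1.6 2.2
  endloop
 endfacet
 facet normal -0.406 -0.793 -0.453
  outer loop
   vertex 1.4 0.9 4.5
   vertex 2.6 1.6 2.2
   vertex 2.6 0.8 3.6
  endloop
 endfacet
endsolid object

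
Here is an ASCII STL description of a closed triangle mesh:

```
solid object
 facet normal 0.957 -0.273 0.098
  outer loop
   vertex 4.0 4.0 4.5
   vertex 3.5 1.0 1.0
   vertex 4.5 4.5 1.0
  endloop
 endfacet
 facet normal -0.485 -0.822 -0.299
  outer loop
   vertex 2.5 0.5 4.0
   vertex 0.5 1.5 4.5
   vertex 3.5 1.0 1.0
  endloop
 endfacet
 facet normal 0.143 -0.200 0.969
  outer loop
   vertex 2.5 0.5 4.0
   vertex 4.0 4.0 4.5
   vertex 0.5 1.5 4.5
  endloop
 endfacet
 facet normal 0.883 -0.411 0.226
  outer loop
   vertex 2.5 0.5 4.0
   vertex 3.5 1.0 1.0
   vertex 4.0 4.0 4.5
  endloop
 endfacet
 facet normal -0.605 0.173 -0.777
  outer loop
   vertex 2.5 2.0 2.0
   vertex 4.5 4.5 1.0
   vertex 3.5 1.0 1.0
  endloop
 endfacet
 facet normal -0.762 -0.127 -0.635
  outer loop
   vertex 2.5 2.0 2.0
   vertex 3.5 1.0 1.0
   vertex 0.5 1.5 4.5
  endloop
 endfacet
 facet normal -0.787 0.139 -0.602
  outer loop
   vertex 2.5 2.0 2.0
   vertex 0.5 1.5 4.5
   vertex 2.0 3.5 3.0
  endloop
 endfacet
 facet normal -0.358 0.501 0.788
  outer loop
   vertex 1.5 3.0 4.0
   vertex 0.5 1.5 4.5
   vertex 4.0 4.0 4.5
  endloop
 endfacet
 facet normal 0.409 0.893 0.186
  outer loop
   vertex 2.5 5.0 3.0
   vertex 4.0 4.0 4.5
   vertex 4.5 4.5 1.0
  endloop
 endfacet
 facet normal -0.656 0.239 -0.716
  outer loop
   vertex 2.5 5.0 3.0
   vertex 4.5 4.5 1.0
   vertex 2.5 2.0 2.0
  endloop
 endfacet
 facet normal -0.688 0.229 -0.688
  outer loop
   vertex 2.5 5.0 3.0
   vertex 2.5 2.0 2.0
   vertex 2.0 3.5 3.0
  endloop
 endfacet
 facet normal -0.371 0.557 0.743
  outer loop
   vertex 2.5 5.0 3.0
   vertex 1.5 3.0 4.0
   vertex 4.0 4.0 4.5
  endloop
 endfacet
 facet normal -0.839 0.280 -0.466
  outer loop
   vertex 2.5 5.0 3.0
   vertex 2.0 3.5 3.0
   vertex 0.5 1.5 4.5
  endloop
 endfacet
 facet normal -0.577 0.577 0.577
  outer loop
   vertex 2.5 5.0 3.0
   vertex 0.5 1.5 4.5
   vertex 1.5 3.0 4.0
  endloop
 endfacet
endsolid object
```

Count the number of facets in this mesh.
14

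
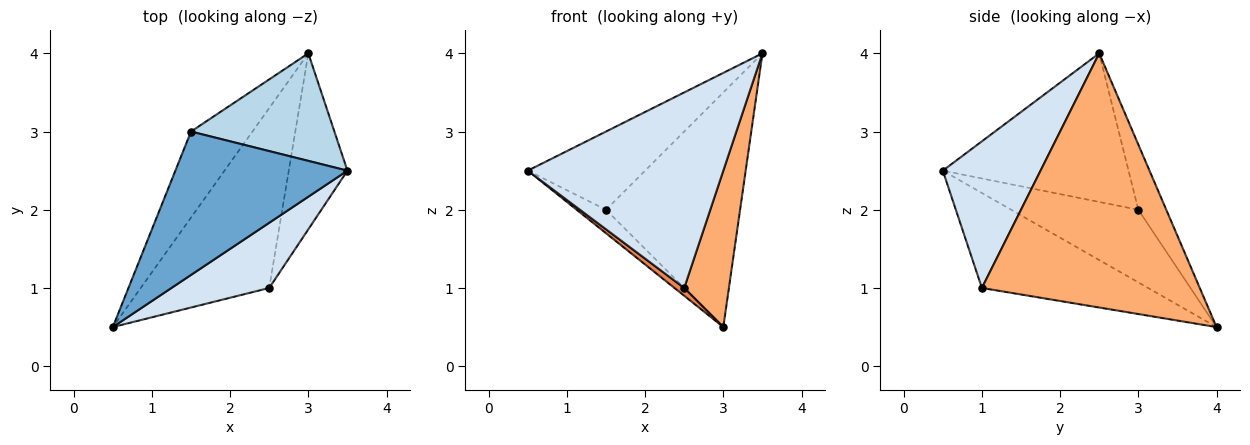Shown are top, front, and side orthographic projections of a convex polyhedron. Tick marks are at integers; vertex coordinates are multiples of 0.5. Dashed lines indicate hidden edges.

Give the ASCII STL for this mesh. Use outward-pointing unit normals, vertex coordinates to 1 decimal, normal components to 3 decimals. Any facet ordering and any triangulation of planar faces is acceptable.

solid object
 facet normal -0.604 0.382 0.700
  outer loop
   vertex 1.5 3.0 2.0
   vertex 0.5 0.5 2.5
   vertex 3.5 2.5 4.0
  endloop
 endfacet
 facet normal -0.752 0.173 -0.636
  outer loop
   vertex 1.5 3.0 2.0
   vertex 3.0 4.0 0.5
   vertex 0.5 0.5 2.5
  endloop
 endfacet
 facet normal -0.186 0.893 0.409
  outer loop
   vertex 1.5 3.0 2.0
   vertex 3.5 2.5 4.0
   vertex 3.0 4.0 0.5
  endloop
 endfacet
 facet normal 0.429 -0.857 0.286
  outer loop
   vertex 2.5 1.0 1.0
   vertex 3.5 2.5 4.0
   vertex 0.5 0.5 2.5
  endloop
 endfacet
 facet normal -0.594 -0.035 -0.804
  outer loop
   vertex 2.5 1.0 1.0
   vertex 0.5 0.5 2.5
   vertex 3.0 4.0 0.5
  endloop
 endfacet
 facet normal 0.955 -0.196 -0.220
  outer loop
   vertex 2.5 1.0 1.0
   vertex 3.0 4.0 0.5
   vertex 3.5 2.5 4.0
  endloop
 endfacet
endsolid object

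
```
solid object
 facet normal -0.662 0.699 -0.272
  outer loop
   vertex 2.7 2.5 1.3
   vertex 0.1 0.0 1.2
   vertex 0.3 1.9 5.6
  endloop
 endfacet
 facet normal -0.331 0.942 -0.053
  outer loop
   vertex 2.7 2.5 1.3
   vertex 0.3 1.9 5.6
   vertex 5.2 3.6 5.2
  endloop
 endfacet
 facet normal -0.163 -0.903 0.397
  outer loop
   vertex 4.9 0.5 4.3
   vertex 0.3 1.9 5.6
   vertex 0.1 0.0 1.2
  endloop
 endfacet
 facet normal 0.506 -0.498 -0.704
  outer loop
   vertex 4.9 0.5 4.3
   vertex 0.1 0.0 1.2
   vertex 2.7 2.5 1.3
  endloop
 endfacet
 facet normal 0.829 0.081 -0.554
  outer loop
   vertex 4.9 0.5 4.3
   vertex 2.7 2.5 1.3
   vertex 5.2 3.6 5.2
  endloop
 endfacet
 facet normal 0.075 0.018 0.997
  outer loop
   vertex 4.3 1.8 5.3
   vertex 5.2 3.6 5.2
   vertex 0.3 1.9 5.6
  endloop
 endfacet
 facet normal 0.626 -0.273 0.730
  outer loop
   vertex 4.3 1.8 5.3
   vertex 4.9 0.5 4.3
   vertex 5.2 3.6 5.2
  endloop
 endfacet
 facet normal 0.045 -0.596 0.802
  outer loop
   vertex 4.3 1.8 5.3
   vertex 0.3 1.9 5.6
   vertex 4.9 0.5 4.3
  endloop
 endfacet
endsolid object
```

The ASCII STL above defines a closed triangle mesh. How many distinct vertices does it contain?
6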